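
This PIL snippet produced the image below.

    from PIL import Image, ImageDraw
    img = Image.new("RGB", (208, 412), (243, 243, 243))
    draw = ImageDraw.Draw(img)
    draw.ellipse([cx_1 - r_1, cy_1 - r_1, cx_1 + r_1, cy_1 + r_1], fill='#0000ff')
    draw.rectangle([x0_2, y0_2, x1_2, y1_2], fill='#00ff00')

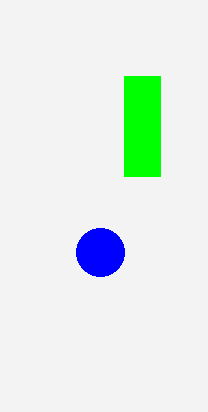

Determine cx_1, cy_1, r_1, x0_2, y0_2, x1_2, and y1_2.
cx_1 = 100, cy_1 = 252, r_1 = 24, x0_2 = 124, y0_2 = 76, x1_2 = 160, y1_2 = 176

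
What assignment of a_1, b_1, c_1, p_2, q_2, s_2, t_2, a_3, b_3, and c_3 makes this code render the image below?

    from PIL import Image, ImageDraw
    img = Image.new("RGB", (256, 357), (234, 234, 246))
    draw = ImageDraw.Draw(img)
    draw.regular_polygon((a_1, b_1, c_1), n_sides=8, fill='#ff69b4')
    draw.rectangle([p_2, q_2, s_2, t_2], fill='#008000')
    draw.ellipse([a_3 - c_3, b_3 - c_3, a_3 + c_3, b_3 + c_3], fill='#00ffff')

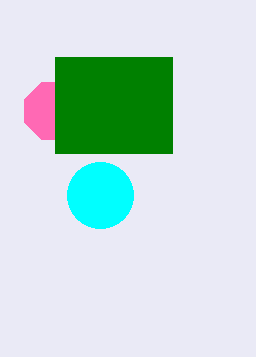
a_1 = 53, b_1 = 111, c_1 = 31, p_2 = 55, q_2 = 57, s_2 = 172, t_2 = 153, a_3 = 100, b_3 = 195, c_3 = 33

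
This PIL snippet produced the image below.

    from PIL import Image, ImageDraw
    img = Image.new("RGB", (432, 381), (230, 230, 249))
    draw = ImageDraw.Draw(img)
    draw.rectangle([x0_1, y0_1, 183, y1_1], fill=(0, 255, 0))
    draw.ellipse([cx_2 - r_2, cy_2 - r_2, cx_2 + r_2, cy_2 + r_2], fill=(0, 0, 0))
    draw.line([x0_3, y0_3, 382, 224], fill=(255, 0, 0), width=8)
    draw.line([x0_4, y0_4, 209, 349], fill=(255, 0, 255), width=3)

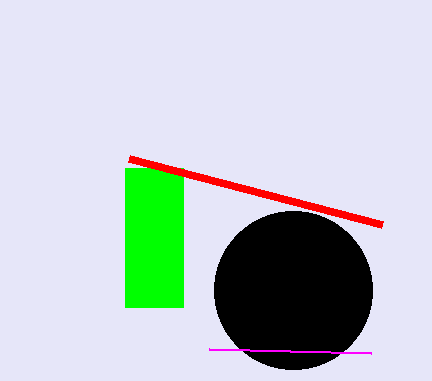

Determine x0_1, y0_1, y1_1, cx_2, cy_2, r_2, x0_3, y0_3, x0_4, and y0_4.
x0_1 = 125; y0_1 = 168; y1_1 = 307; cx_2 = 293; cy_2 = 290; r_2 = 79; x0_3 = 129; y0_3 = 158; x0_4 = 371; y0_4 = 353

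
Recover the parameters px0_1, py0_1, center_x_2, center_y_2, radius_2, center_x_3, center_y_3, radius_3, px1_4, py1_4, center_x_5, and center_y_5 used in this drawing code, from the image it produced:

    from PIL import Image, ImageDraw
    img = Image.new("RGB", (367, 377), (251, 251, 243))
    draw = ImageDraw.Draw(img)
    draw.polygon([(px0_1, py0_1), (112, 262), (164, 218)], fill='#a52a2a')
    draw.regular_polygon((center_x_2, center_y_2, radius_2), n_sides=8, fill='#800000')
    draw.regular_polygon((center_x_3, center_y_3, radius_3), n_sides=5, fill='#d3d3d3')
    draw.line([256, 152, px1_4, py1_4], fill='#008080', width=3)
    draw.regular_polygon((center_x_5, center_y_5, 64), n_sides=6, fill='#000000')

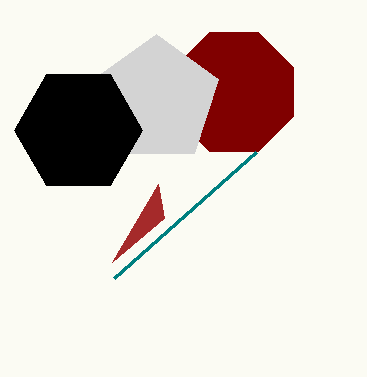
px0_1 = 158; py0_1 = 184; center_x_2 = 234; center_y_2 = 92; radius_2 = 64; center_x_3 = 156; center_y_3 = 100; radius_3 = 66; px1_4 = 114; py1_4 = 278; center_x_5 = 78; center_y_5 = 130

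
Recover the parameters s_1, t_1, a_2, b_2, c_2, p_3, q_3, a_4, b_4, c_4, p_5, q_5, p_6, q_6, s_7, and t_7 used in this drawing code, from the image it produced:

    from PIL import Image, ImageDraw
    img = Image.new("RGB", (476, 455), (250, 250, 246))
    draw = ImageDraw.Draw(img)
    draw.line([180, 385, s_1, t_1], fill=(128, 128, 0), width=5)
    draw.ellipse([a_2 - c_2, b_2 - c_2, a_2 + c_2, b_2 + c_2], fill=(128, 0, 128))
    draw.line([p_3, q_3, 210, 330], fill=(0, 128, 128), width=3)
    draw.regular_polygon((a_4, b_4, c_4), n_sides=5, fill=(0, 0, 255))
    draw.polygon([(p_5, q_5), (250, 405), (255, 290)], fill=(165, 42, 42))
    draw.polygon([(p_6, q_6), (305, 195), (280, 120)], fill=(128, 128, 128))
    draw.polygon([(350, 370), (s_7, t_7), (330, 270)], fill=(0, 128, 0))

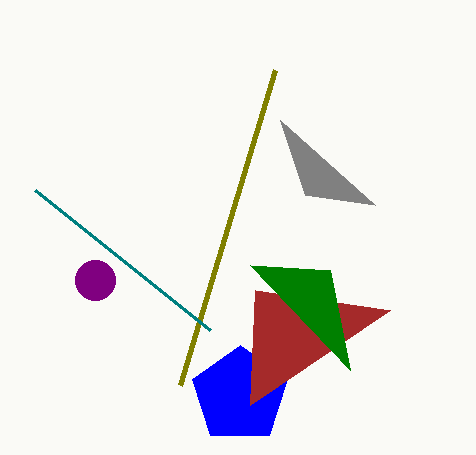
s_1 = 275, t_1 = 70, a_2 = 95, b_2 = 280, c_2 = 20, p_3 = 35, q_3 = 190, a_4 = 240, b_4 = 395, c_4 = 50, p_5 = 390, q_5 = 310, p_6 = 375, q_6 = 205, s_7 = 250, t_7 = 265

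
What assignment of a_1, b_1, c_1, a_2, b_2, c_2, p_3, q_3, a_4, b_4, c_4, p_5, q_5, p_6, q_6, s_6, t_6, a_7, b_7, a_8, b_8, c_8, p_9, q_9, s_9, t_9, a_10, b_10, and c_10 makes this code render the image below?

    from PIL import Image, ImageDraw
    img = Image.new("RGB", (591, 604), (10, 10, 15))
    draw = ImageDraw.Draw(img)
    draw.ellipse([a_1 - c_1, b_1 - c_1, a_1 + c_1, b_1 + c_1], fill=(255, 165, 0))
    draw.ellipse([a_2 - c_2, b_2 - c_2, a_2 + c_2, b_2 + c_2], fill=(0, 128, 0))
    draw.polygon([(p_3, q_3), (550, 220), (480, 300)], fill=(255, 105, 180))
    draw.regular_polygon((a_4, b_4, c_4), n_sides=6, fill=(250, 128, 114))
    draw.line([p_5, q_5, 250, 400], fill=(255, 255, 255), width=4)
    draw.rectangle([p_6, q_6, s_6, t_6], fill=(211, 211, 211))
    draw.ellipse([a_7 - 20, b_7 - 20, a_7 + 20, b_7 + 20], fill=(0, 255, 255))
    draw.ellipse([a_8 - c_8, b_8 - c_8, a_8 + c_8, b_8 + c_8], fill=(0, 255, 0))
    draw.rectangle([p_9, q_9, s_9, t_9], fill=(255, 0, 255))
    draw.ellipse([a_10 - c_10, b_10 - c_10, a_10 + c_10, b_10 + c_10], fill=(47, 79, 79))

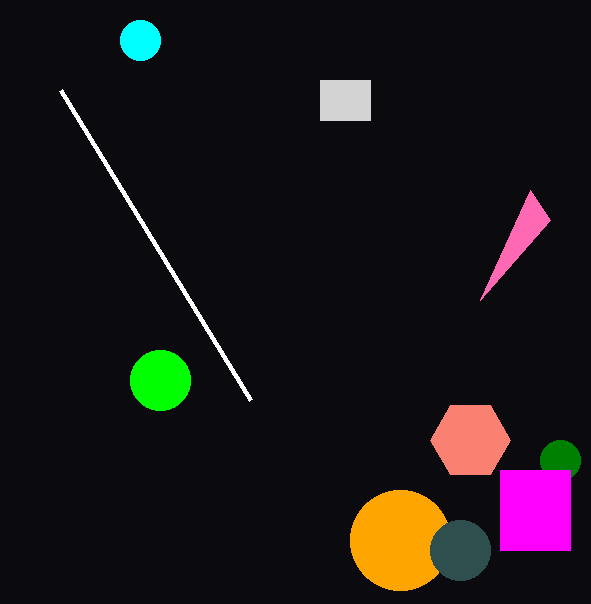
a_1 = 400
b_1 = 540
c_1 = 50
a_2 = 560
b_2 = 460
c_2 = 20
p_3 = 530
q_3 = 190
a_4 = 470
b_4 = 440
c_4 = 40
p_5 = 60
q_5 = 90
p_6 = 320
q_6 = 80
s_6 = 370
t_6 = 120
a_7 = 140
b_7 = 40
a_8 = 160
b_8 = 380
c_8 = 30
p_9 = 500
q_9 = 470
s_9 = 570
t_9 = 550
a_10 = 460
b_10 = 550
c_10 = 30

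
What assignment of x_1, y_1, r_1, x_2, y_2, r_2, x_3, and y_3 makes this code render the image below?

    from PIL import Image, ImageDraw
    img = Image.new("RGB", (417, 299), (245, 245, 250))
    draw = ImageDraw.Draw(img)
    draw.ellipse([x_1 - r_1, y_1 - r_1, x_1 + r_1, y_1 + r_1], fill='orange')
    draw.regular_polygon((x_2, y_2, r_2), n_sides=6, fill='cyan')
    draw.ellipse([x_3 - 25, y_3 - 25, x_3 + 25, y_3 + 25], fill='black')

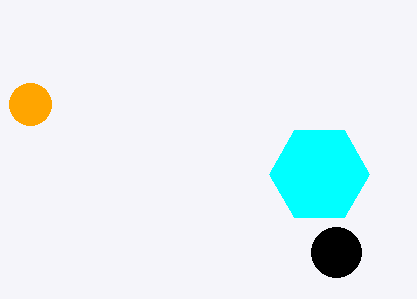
x_1 = 30
y_1 = 104
r_1 = 21
x_2 = 319
y_2 = 174
r_2 = 50
x_3 = 336
y_3 = 252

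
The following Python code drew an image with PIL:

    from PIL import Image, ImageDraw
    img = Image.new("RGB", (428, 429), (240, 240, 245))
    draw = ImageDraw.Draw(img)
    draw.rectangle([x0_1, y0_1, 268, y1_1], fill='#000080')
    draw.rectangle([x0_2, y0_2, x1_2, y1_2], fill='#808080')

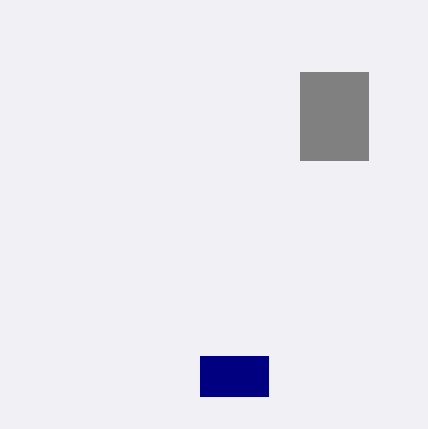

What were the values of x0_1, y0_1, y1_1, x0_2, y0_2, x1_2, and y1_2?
x0_1 = 200
y0_1 = 356
y1_1 = 396
x0_2 = 300
y0_2 = 72
x1_2 = 368
y1_2 = 160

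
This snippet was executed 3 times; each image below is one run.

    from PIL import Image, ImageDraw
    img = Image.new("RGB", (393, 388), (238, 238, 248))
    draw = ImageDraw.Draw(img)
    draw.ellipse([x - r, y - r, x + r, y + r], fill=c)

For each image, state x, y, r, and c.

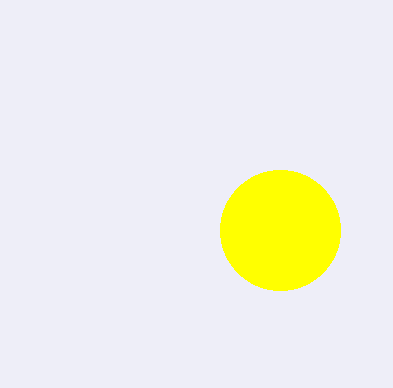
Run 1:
x = 280; y = 230; r = 60; c = 'yellow'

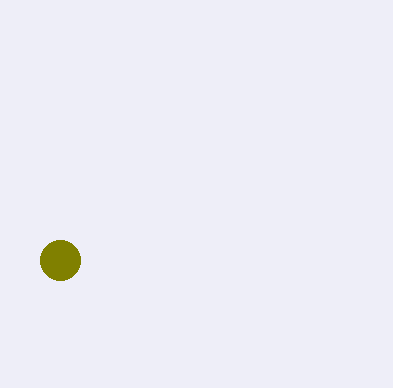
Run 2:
x = 60; y = 260; r = 20; c = 'olive'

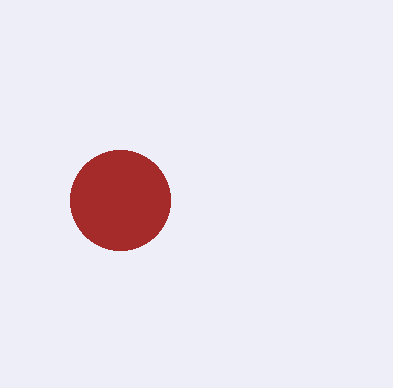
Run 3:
x = 120; y = 200; r = 50; c = 'brown'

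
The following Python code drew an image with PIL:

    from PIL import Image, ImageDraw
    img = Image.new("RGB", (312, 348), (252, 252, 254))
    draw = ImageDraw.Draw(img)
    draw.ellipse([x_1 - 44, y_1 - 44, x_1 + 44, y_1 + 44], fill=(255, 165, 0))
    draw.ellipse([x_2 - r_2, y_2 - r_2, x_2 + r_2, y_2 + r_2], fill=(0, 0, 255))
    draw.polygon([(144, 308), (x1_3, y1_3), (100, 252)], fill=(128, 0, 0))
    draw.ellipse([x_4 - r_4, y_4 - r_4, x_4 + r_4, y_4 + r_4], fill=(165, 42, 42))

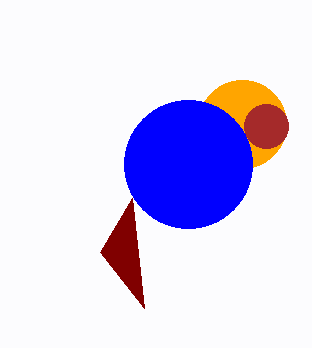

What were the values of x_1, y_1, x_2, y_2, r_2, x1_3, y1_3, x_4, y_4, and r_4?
x_1 = 242; y_1 = 124; x_2 = 188; y_2 = 164; r_2 = 64; x1_3 = 132; y1_3 = 198; x_4 = 266; y_4 = 126; r_4 = 22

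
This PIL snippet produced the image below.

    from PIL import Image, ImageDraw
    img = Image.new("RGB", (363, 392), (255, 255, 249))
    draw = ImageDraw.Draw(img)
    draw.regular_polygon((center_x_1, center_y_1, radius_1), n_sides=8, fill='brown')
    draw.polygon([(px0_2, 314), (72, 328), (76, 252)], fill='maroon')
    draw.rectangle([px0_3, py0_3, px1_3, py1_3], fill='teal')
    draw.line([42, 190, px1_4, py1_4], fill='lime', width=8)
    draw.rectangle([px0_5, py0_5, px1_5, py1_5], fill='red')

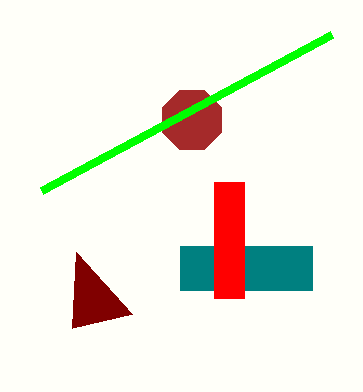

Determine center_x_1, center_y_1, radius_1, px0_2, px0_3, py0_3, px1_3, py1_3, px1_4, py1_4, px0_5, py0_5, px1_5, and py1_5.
center_x_1 = 192
center_y_1 = 120
radius_1 = 32
px0_2 = 132
px0_3 = 180
py0_3 = 246
px1_3 = 312
py1_3 = 290
px1_4 = 332
py1_4 = 34
px0_5 = 214
py0_5 = 182
px1_5 = 244
py1_5 = 298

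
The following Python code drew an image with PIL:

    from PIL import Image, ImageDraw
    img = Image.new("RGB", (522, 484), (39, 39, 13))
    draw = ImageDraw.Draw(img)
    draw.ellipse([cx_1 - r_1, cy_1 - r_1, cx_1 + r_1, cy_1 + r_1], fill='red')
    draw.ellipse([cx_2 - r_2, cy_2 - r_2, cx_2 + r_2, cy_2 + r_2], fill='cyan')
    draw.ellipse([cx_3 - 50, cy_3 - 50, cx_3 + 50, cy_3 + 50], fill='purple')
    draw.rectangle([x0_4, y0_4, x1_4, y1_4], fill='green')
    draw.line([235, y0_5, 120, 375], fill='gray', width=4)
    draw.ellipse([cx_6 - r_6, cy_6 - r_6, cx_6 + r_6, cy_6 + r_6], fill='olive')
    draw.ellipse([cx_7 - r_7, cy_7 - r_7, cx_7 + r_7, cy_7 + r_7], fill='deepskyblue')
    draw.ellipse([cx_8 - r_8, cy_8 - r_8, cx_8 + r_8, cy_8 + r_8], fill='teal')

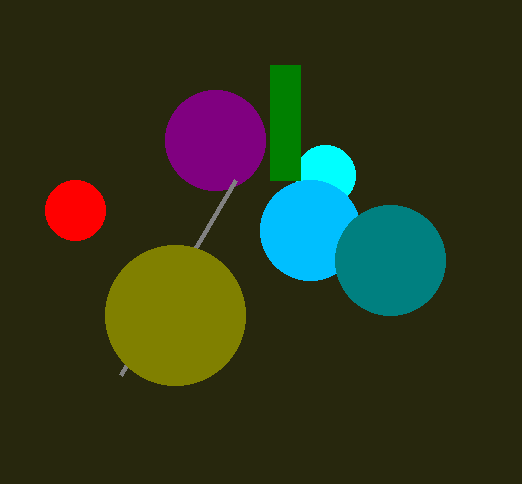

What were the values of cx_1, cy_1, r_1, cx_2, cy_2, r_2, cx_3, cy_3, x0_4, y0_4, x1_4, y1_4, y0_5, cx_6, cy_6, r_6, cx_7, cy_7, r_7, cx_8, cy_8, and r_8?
cx_1 = 75; cy_1 = 210; r_1 = 30; cx_2 = 325; cy_2 = 175; r_2 = 30; cx_3 = 215; cy_3 = 140; x0_4 = 270; y0_4 = 65; x1_4 = 300; y1_4 = 180; y0_5 = 180; cx_6 = 175; cy_6 = 315; r_6 = 70; cx_7 = 310; cy_7 = 230; r_7 = 50; cx_8 = 390; cy_8 = 260; r_8 = 55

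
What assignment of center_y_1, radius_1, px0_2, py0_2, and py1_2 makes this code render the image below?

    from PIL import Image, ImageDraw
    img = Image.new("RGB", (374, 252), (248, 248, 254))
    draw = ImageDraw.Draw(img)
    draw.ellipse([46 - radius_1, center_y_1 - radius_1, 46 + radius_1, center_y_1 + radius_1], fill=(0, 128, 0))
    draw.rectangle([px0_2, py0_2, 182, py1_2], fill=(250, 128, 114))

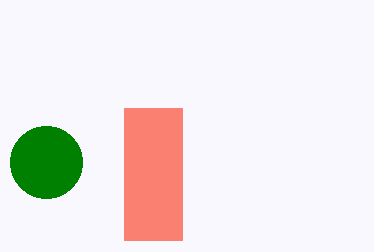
center_y_1 = 162
radius_1 = 36
px0_2 = 124
py0_2 = 108
py1_2 = 240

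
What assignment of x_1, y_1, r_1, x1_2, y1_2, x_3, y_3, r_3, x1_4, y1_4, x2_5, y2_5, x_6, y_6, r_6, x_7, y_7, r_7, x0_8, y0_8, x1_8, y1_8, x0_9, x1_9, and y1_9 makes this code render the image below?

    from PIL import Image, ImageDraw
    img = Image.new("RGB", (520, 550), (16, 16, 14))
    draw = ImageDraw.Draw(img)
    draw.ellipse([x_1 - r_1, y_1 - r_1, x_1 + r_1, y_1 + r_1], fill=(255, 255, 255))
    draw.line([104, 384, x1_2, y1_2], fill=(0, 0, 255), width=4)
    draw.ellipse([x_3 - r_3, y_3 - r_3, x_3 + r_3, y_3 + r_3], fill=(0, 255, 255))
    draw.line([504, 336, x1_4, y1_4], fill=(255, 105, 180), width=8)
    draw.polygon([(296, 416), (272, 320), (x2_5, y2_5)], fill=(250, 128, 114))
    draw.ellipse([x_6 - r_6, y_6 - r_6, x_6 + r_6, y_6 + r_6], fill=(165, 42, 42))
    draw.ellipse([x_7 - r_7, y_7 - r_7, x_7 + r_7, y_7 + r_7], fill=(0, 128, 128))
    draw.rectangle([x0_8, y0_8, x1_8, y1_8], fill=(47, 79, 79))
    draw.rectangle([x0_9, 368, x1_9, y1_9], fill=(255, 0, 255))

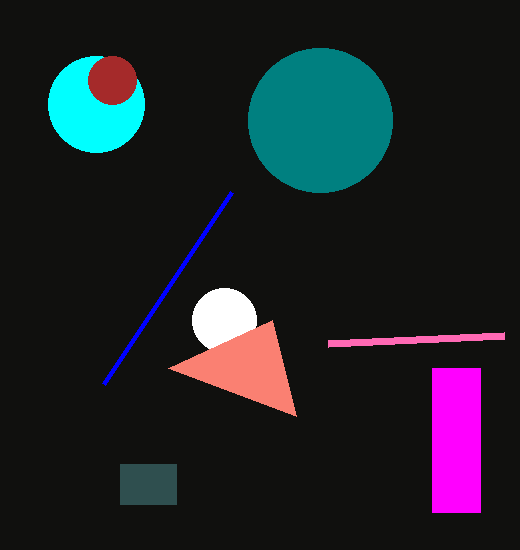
x_1 = 224, y_1 = 320, r_1 = 32, x1_2 = 232, y1_2 = 192, x_3 = 96, y_3 = 104, r_3 = 48, x1_4 = 328, y1_4 = 344, x2_5 = 168, y2_5 = 368, x_6 = 112, y_6 = 80, r_6 = 24, x_7 = 320, y_7 = 120, r_7 = 72, x0_8 = 120, y0_8 = 464, x1_8 = 176, y1_8 = 504, x0_9 = 432, x1_9 = 480, y1_9 = 512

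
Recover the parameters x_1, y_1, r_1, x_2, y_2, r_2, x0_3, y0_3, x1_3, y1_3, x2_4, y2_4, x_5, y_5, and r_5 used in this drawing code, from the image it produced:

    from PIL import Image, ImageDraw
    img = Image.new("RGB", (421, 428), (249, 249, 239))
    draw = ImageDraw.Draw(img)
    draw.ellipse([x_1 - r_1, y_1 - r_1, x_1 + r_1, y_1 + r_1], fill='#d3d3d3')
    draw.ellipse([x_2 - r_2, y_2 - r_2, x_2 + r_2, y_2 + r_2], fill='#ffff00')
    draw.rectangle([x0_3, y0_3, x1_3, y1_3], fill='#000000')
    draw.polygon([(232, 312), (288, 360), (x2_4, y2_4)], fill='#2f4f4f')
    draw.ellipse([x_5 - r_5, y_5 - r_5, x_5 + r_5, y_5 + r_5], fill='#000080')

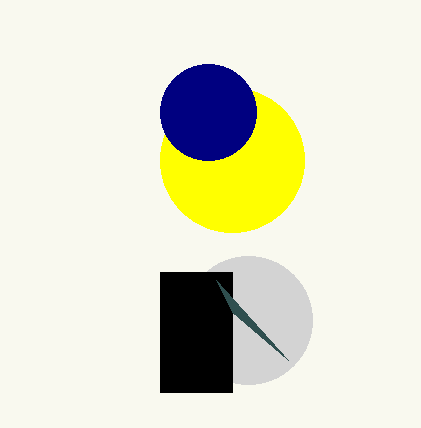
x_1 = 248, y_1 = 320, r_1 = 64, x_2 = 232, y_2 = 160, r_2 = 72, x0_3 = 160, y0_3 = 272, x1_3 = 232, y1_3 = 392, x2_4 = 216, y2_4 = 280, x_5 = 208, y_5 = 112, r_5 = 48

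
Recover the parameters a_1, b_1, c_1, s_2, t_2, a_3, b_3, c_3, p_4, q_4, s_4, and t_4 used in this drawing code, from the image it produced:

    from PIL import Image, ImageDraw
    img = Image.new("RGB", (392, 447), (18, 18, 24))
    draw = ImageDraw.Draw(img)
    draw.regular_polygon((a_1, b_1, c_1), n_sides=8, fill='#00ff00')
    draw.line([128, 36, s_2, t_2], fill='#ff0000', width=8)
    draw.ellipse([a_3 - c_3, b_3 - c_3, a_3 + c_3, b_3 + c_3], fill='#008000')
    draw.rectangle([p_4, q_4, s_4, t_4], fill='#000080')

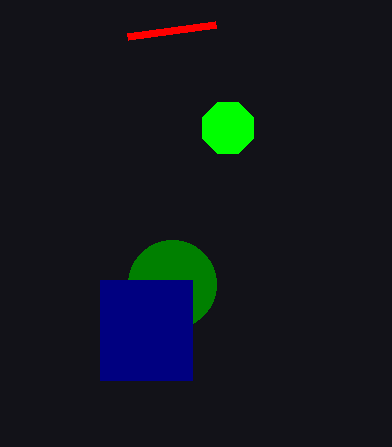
a_1 = 228
b_1 = 128
c_1 = 28
s_2 = 216
t_2 = 24
a_3 = 172
b_3 = 284
c_3 = 44
p_4 = 100
q_4 = 280
s_4 = 192
t_4 = 380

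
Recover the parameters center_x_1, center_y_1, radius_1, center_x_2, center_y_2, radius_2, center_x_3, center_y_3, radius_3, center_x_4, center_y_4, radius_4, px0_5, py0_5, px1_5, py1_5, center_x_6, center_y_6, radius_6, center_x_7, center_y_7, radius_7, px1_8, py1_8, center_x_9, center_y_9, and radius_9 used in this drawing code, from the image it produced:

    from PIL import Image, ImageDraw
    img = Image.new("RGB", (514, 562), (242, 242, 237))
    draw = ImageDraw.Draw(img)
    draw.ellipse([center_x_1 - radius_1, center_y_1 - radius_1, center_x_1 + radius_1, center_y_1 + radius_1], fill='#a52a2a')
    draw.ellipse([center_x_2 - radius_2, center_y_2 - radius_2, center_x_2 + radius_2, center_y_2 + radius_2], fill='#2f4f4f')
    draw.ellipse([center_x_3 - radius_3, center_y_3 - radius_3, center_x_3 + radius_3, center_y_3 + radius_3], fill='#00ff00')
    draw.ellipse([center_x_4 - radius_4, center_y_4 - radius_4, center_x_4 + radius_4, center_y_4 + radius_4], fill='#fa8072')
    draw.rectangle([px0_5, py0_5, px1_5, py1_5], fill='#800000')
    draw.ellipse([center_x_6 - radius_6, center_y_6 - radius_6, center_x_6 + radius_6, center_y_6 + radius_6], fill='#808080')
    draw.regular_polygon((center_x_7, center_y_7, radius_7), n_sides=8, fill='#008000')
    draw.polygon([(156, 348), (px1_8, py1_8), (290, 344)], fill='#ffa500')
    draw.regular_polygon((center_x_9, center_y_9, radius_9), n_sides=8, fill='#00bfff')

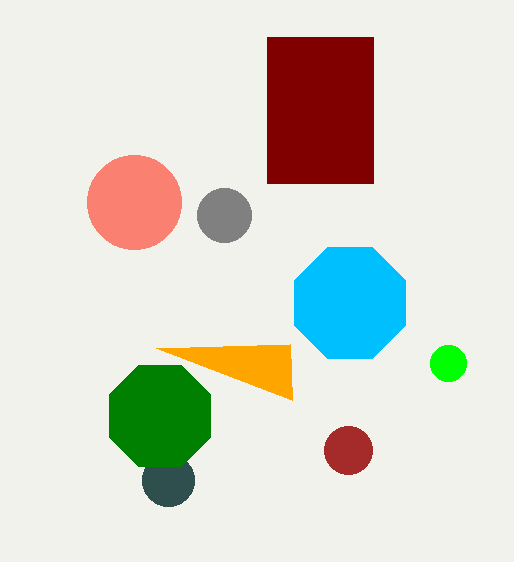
center_x_1 = 348, center_y_1 = 450, radius_1 = 24, center_x_2 = 168, center_y_2 = 480, radius_2 = 26, center_x_3 = 448, center_y_3 = 363, radius_3 = 18, center_x_4 = 134, center_y_4 = 202, radius_4 = 47, px0_5 = 267, py0_5 = 37, px1_5 = 373, py1_5 = 183, center_x_6 = 224, center_y_6 = 215, radius_6 = 27, center_x_7 = 160, center_y_7 = 416, radius_7 = 55, px1_8 = 292, py1_8 = 400, center_x_9 = 350, center_y_9 = 303, radius_9 = 60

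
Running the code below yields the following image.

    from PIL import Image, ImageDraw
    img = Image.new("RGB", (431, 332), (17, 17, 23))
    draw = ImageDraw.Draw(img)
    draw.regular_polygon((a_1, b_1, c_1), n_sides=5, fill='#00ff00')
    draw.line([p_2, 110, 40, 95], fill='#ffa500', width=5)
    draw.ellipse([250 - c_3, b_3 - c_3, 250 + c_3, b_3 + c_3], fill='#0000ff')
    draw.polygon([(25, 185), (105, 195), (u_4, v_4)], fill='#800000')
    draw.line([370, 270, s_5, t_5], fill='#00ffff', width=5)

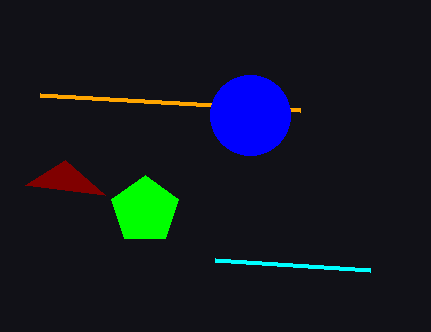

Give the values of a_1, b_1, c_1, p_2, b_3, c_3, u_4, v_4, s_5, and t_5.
a_1 = 145, b_1 = 210, c_1 = 35, p_2 = 300, b_3 = 115, c_3 = 40, u_4 = 65, v_4 = 160, s_5 = 215, t_5 = 260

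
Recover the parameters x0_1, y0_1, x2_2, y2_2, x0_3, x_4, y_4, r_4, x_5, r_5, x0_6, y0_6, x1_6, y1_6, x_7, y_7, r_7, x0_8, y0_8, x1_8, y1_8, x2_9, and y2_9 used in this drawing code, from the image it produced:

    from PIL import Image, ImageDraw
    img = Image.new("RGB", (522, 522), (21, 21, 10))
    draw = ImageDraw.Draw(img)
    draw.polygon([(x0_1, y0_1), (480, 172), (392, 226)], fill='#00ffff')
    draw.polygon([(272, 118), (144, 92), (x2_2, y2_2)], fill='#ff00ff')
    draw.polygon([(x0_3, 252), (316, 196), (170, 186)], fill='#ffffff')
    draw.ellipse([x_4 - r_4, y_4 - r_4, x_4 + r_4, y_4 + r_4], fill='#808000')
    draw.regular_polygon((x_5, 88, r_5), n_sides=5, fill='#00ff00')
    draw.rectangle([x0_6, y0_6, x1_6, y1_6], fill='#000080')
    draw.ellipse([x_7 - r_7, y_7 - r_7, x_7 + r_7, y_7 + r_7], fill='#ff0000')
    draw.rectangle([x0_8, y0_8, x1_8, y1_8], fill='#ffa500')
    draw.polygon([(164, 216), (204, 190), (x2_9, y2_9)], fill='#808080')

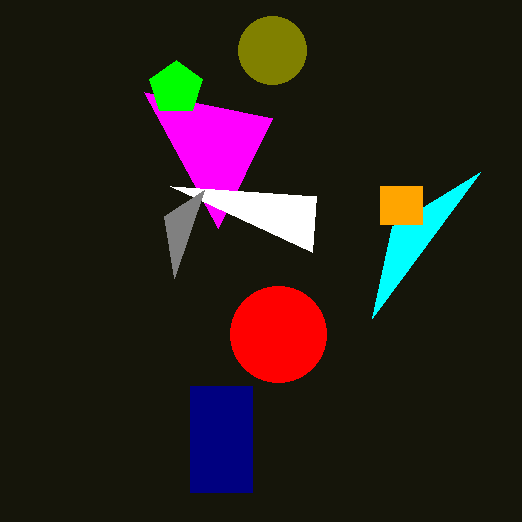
x0_1 = 372
y0_1 = 318
x2_2 = 218
y2_2 = 228
x0_3 = 312
x_4 = 272
y_4 = 50
r_4 = 34
x_5 = 176
r_5 = 28
x0_6 = 190
y0_6 = 386
x1_6 = 252
y1_6 = 492
x_7 = 278
y_7 = 334
r_7 = 48
x0_8 = 380
y0_8 = 186
x1_8 = 422
y1_8 = 224
x2_9 = 174
y2_9 = 278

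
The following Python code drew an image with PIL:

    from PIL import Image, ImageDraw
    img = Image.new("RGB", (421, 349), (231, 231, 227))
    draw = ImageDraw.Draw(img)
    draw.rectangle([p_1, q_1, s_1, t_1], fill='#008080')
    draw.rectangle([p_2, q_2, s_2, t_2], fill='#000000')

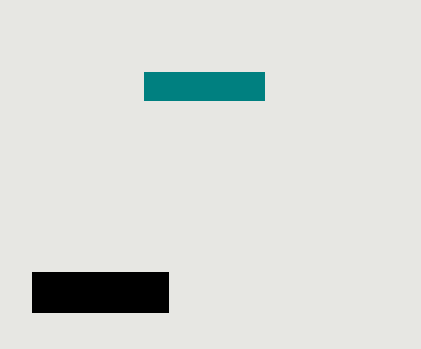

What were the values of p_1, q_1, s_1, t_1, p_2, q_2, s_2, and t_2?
p_1 = 144
q_1 = 72
s_1 = 264
t_1 = 100
p_2 = 32
q_2 = 272
s_2 = 168
t_2 = 312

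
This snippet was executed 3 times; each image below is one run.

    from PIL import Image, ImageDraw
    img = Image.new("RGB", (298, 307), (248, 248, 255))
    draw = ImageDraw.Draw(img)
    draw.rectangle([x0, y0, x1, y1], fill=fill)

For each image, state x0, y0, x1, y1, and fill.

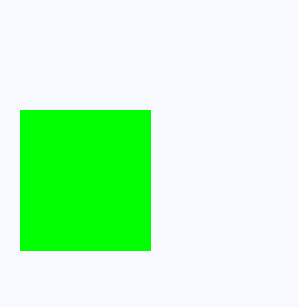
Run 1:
x0 = 20; y0 = 110; x1 = 150; y1 = 250; fill = 'lime'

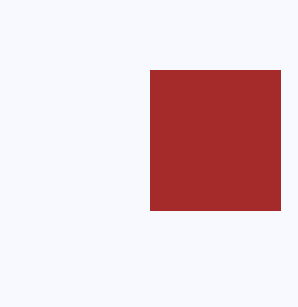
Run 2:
x0 = 150; y0 = 70; x1 = 280; y1 = 210; fill = 'brown'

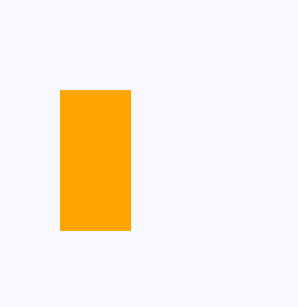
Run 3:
x0 = 60, y0 = 90, x1 = 130, y1 = 230, fill = 'orange'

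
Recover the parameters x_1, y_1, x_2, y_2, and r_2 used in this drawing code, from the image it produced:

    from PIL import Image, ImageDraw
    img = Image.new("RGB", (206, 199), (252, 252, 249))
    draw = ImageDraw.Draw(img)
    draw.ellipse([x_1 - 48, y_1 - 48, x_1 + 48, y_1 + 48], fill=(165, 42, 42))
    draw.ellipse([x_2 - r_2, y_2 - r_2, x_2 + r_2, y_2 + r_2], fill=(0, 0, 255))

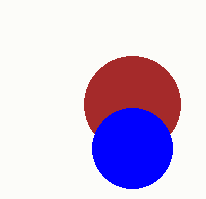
x_1 = 132
y_1 = 104
x_2 = 132
y_2 = 148
r_2 = 40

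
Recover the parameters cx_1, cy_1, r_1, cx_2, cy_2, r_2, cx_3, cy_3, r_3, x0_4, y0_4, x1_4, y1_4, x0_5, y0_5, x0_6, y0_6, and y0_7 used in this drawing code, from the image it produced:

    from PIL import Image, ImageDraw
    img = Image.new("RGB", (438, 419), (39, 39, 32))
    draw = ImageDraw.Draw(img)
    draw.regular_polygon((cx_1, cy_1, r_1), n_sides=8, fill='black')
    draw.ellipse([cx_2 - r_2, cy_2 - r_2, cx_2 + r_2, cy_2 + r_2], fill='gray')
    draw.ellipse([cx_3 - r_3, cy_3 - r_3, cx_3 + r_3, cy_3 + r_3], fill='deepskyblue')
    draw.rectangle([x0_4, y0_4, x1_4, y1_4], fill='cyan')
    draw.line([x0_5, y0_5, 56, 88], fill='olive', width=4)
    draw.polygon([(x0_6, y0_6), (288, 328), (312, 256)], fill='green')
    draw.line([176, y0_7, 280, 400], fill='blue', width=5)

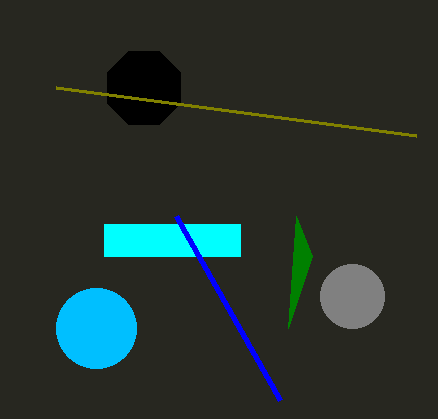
cx_1 = 144, cy_1 = 88, r_1 = 40, cx_2 = 352, cy_2 = 296, r_2 = 32, cx_3 = 96, cy_3 = 328, r_3 = 40, x0_4 = 104, y0_4 = 224, x1_4 = 240, y1_4 = 256, x0_5 = 416, y0_5 = 136, x0_6 = 296, y0_6 = 216, y0_7 = 216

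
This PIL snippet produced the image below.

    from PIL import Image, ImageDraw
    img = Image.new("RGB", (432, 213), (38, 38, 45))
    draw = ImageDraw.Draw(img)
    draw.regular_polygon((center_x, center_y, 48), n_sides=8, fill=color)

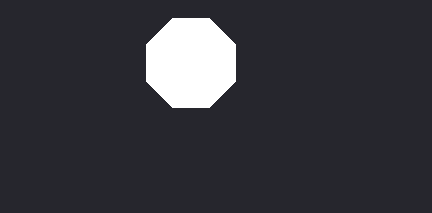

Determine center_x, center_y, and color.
center_x = 191; center_y = 63; color = 'white'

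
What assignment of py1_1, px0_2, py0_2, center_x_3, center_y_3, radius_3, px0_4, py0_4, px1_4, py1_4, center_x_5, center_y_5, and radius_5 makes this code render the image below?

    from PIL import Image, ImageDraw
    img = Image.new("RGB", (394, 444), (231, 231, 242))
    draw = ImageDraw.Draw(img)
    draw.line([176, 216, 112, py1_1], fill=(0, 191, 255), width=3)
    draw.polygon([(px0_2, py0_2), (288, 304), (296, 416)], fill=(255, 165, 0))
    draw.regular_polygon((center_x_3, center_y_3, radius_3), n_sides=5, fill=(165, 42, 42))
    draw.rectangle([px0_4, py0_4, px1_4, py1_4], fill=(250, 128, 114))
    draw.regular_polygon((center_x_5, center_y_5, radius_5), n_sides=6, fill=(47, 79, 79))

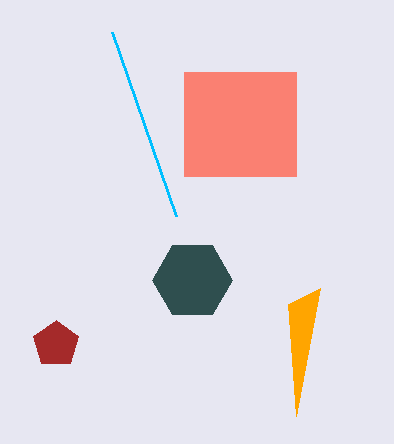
py1_1 = 32; px0_2 = 320; py0_2 = 288; center_x_3 = 56; center_y_3 = 344; radius_3 = 24; px0_4 = 184; py0_4 = 72; px1_4 = 296; py1_4 = 176; center_x_5 = 192; center_y_5 = 280; radius_5 = 40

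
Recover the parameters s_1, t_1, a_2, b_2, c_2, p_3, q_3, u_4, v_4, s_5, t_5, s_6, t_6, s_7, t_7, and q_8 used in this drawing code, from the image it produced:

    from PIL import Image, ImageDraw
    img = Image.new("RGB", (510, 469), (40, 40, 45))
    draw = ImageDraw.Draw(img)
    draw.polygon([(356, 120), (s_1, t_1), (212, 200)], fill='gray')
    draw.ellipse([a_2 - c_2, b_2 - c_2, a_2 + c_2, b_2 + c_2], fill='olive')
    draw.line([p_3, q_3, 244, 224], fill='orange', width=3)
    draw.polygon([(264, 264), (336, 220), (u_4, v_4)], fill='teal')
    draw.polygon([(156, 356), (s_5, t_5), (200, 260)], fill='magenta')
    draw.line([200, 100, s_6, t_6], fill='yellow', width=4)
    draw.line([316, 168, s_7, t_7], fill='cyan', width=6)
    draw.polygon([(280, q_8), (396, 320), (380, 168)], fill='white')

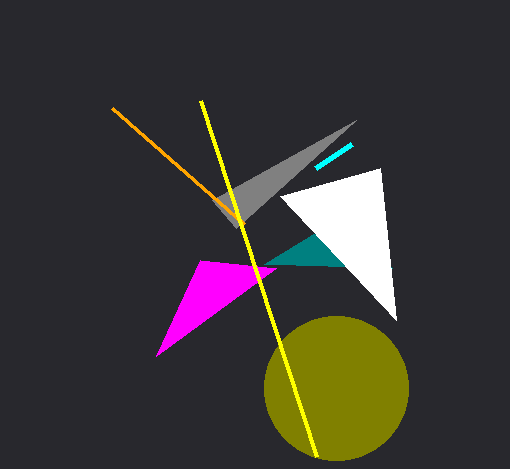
s_1 = 236
t_1 = 228
a_2 = 336
b_2 = 388
c_2 = 72
p_3 = 112
q_3 = 108
u_4 = 392
v_4 = 268
s_5 = 276
t_5 = 268
s_6 = 316
t_6 = 456
s_7 = 352
t_7 = 144
q_8 = 196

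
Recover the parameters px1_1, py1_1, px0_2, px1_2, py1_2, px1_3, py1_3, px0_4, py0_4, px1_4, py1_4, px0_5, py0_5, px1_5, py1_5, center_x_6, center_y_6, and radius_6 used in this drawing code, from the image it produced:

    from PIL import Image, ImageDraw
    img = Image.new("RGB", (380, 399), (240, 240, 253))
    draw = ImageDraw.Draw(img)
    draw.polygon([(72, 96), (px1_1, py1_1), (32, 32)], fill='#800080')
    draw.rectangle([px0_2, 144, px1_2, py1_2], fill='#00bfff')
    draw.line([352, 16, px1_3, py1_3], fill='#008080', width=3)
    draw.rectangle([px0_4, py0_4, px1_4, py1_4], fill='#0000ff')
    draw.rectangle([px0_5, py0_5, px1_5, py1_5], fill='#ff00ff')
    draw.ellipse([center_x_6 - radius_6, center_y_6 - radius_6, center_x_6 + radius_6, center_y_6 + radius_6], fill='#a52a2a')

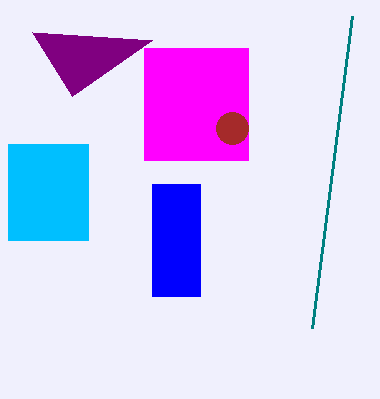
px1_1 = 152
py1_1 = 40
px0_2 = 8
px1_2 = 88
py1_2 = 240
px1_3 = 312
py1_3 = 328
px0_4 = 152
py0_4 = 184
px1_4 = 200
py1_4 = 296
px0_5 = 144
py0_5 = 48
px1_5 = 248
py1_5 = 160
center_x_6 = 232
center_y_6 = 128
radius_6 = 16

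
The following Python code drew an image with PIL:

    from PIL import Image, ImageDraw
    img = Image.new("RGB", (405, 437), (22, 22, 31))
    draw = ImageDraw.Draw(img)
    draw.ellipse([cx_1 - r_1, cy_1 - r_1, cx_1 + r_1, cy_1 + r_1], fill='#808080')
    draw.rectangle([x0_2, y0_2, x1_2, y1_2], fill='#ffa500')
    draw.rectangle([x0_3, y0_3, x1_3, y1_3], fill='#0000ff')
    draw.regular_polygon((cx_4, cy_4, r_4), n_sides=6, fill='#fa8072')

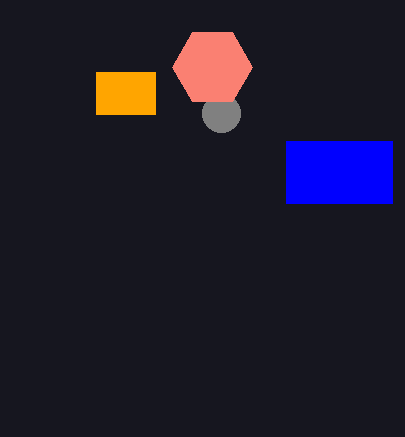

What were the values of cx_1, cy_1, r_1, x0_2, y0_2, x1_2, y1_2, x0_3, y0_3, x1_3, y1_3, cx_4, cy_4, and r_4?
cx_1 = 221
cy_1 = 113
r_1 = 19
x0_2 = 96
y0_2 = 72
x1_2 = 155
y1_2 = 114
x0_3 = 286
y0_3 = 141
x1_3 = 392
y1_3 = 203
cx_4 = 212
cy_4 = 67
r_4 = 40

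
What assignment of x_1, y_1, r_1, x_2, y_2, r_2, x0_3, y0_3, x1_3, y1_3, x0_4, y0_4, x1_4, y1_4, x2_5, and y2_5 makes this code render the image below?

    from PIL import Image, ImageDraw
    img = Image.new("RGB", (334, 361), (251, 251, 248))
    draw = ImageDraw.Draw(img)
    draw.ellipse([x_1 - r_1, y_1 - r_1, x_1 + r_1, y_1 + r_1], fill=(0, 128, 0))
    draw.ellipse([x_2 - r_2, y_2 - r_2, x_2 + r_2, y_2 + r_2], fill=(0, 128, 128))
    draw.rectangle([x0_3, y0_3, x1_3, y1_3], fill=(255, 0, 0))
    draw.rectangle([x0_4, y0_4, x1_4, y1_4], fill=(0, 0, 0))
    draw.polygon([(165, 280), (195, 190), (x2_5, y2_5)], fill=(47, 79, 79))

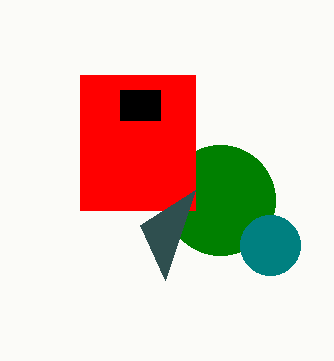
x_1 = 220; y_1 = 200; r_1 = 55; x_2 = 270; y_2 = 245; r_2 = 30; x0_3 = 80; y0_3 = 75; x1_3 = 195; y1_3 = 210; x0_4 = 120; y0_4 = 90; x1_4 = 160; y1_4 = 120; x2_5 = 140; y2_5 = 225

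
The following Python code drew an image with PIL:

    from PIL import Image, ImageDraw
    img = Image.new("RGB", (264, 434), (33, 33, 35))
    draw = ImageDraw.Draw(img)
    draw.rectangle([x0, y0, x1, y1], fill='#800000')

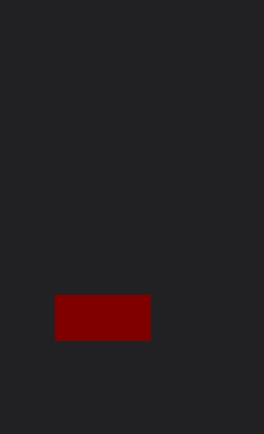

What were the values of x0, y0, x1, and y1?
x0 = 55
y0 = 295
x1 = 150
y1 = 340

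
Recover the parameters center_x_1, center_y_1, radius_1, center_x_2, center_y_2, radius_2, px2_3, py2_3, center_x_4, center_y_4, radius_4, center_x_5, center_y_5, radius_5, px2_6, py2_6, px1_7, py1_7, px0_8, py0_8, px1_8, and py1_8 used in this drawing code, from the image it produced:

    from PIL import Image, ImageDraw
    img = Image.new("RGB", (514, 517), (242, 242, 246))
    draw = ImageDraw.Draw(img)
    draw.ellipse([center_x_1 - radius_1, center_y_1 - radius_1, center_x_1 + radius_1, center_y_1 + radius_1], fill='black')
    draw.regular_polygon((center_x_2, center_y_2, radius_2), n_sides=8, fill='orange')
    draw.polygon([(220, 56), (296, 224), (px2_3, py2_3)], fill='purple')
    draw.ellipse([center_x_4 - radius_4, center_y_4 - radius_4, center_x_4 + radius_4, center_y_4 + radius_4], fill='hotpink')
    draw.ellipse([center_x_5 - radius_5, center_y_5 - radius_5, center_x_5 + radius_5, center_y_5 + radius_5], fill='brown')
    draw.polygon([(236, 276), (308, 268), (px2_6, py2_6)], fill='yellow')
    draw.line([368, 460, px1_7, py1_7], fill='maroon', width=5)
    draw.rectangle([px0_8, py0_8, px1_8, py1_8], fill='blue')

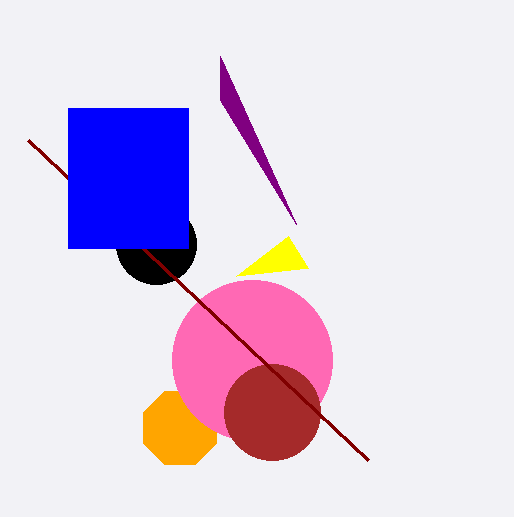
center_x_1 = 156
center_y_1 = 244
radius_1 = 40
center_x_2 = 180
center_y_2 = 428
radius_2 = 40
px2_3 = 220
py2_3 = 100
center_x_4 = 252
center_y_4 = 360
radius_4 = 80
center_x_5 = 272
center_y_5 = 412
radius_5 = 48
px2_6 = 288
py2_6 = 236
px1_7 = 28
py1_7 = 140
px0_8 = 68
py0_8 = 108
px1_8 = 188
py1_8 = 248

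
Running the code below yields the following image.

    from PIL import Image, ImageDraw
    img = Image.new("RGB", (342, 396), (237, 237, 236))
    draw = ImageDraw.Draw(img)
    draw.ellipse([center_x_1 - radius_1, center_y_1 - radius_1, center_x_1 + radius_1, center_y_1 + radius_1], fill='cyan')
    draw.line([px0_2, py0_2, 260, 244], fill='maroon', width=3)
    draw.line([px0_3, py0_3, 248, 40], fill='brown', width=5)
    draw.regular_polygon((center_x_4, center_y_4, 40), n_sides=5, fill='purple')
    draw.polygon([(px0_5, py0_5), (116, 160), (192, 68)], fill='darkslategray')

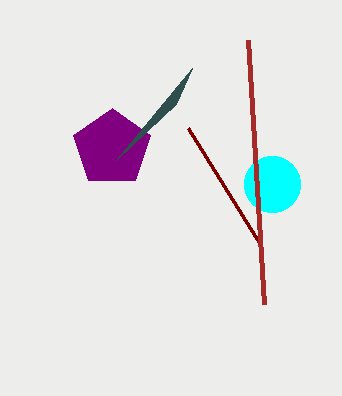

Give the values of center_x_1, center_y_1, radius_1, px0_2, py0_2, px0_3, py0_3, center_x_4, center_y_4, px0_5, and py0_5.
center_x_1 = 272; center_y_1 = 184; radius_1 = 28; px0_2 = 188; py0_2 = 128; px0_3 = 264; py0_3 = 304; center_x_4 = 112; center_y_4 = 148; px0_5 = 176; py0_5 = 104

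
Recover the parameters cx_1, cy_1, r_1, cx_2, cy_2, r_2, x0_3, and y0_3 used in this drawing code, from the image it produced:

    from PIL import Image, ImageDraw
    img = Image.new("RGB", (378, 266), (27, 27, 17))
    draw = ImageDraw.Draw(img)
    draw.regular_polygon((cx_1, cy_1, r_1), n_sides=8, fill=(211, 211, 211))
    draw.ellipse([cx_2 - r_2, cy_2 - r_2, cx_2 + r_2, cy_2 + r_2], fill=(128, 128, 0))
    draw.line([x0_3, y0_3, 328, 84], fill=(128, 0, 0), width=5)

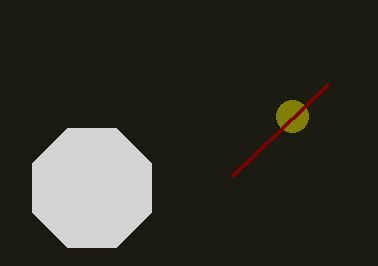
cx_1 = 92, cy_1 = 188, r_1 = 64, cx_2 = 292, cy_2 = 116, r_2 = 16, x0_3 = 232, y0_3 = 176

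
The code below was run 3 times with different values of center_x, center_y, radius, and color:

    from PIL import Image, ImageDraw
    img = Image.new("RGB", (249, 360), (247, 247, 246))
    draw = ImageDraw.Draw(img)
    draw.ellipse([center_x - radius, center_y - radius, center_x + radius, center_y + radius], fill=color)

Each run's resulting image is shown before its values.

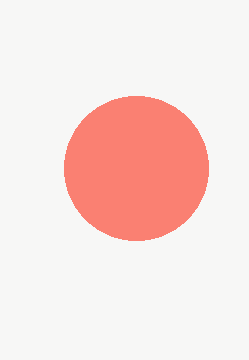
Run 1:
center_x = 136; center_y = 168; radius = 72; color = 'salmon'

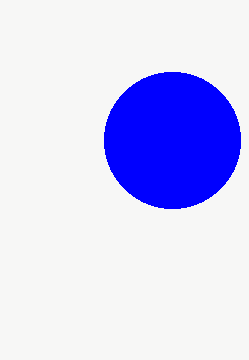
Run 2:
center_x = 172, center_y = 140, radius = 68, color = 'blue'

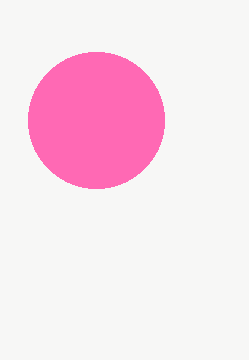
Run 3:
center_x = 96; center_y = 120; radius = 68; color = 'hotpink'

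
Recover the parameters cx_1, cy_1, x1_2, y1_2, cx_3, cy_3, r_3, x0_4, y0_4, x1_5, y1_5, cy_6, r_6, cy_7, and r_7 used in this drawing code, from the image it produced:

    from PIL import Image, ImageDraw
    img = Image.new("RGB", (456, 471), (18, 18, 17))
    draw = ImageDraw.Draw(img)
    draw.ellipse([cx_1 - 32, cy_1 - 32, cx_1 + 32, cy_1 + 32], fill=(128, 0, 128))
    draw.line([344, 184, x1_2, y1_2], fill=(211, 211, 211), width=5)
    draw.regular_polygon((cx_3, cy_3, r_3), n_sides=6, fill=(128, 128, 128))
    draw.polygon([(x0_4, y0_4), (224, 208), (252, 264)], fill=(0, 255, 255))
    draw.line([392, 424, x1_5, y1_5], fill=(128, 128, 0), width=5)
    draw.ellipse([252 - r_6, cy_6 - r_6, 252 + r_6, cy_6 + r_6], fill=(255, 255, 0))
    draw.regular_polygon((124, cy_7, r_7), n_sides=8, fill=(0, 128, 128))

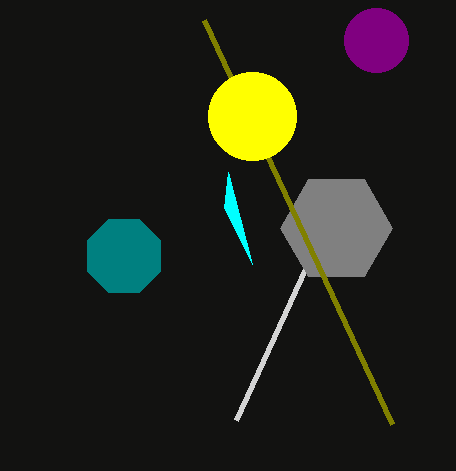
cx_1 = 376
cy_1 = 40
x1_2 = 236
y1_2 = 420
cx_3 = 336
cy_3 = 228
r_3 = 56
x0_4 = 228
y0_4 = 172
x1_5 = 204
y1_5 = 20
cy_6 = 116
r_6 = 44
cy_7 = 256
r_7 = 40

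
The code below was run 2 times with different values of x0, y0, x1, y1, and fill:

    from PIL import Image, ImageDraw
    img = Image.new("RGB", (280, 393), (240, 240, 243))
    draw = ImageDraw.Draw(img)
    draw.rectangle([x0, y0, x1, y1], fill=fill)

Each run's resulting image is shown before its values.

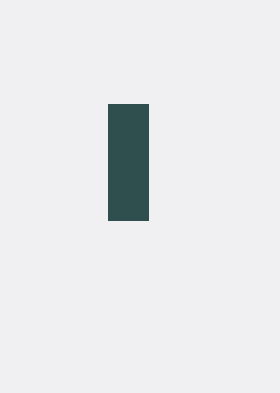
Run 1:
x0 = 108, y0 = 104, x1 = 148, y1 = 220, fill = 'darkslategray'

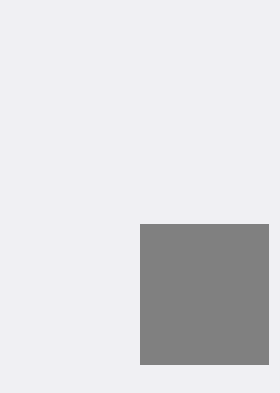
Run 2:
x0 = 140, y0 = 224, x1 = 268, y1 = 364, fill = 'gray'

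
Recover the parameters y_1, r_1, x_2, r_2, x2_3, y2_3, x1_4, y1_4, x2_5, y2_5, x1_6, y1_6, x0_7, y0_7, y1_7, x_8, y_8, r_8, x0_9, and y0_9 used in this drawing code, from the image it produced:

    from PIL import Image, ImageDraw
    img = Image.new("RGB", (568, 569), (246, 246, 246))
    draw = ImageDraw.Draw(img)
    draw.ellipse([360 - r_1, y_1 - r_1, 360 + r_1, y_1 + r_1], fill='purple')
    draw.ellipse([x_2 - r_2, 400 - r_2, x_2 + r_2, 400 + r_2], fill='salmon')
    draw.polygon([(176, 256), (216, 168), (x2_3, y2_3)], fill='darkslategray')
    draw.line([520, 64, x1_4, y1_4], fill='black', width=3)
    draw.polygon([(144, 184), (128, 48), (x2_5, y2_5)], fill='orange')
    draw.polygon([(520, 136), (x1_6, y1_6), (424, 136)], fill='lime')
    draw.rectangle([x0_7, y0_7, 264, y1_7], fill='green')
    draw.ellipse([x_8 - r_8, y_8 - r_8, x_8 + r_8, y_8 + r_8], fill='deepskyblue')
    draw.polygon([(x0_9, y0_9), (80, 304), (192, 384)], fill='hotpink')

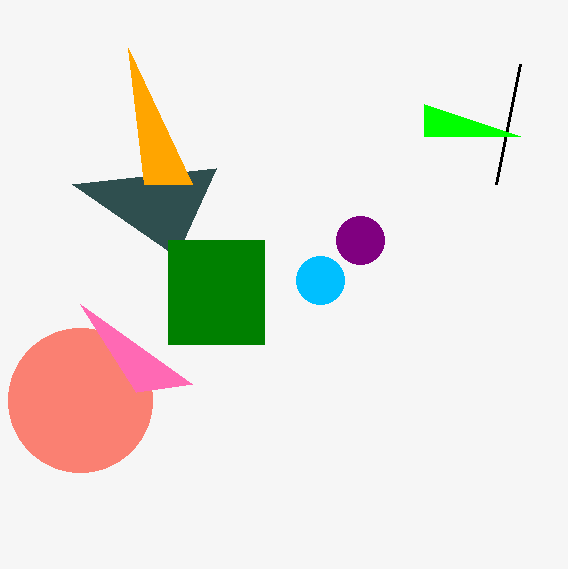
y_1 = 240
r_1 = 24
x_2 = 80
r_2 = 72
x2_3 = 72
y2_3 = 184
x1_4 = 496
y1_4 = 184
x2_5 = 192
y2_5 = 184
x1_6 = 424
y1_6 = 104
x0_7 = 168
y0_7 = 240
y1_7 = 344
x_8 = 320
y_8 = 280
r_8 = 24
x0_9 = 136
y0_9 = 392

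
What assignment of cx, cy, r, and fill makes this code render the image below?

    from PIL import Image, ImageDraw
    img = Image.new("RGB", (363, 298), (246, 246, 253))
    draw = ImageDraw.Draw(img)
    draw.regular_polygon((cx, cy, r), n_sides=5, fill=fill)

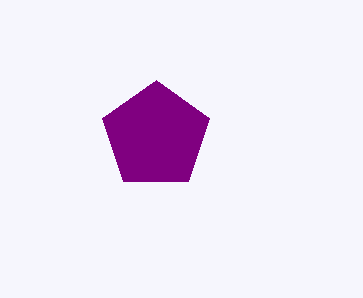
cx = 156
cy = 136
r = 56
fill = 'purple'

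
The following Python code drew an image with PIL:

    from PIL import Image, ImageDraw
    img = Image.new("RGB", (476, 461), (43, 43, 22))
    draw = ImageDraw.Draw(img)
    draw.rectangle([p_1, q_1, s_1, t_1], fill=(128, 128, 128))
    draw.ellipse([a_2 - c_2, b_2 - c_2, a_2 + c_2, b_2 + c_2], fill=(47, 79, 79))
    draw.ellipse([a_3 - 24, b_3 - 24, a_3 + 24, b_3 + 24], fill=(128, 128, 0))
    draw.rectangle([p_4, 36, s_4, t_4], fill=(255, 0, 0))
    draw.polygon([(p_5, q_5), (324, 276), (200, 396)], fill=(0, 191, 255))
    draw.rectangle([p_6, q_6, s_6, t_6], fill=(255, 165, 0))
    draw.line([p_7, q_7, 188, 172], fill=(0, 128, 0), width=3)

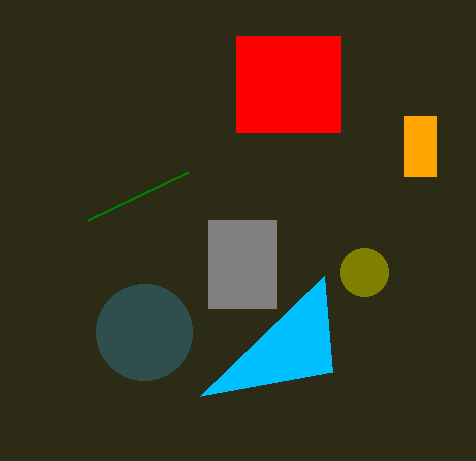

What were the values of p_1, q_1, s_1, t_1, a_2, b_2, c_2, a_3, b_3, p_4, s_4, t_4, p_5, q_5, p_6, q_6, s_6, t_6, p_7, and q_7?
p_1 = 208; q_1 = 220; s_1 = 276; t_1 = 308; a_2 = 144; b_2 = 332; c_2 = 48; a_3 = 364; b_3 = 272; p_4 = 236; s_4 = 340; t_4 = 132; p_5 = 332; q_5 = 372; p_6 = 404; q_6 = 116; s_6 = 436; t_6 = 176; p_7 = 88; q_7 = 220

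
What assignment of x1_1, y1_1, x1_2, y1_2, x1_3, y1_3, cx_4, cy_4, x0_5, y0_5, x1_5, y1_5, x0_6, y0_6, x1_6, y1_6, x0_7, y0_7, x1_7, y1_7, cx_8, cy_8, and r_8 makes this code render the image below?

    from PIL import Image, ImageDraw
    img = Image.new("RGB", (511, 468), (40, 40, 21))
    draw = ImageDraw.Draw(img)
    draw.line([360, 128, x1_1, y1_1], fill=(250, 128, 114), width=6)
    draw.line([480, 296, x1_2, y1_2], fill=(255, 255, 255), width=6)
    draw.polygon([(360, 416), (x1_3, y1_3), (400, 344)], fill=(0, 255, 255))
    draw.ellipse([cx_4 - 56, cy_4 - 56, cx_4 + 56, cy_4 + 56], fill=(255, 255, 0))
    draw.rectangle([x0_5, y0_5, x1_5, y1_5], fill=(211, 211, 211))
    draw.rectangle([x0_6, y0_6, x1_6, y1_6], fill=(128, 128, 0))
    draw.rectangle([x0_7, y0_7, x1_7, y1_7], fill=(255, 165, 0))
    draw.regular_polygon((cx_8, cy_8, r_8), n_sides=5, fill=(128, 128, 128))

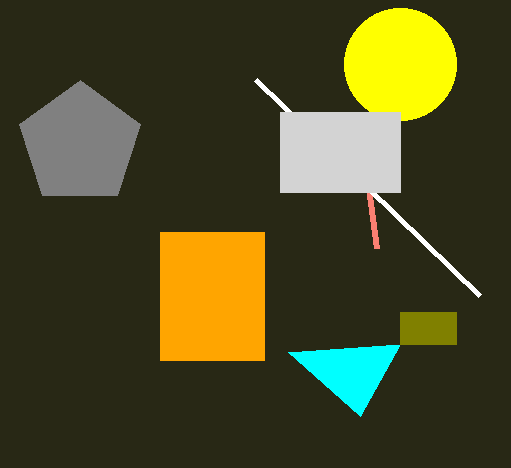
x1_1 = 376, y1_1 = 248, x1_2 = 256, y1_2 = 80, x1_3 = 288, y1_3 = 352, cx_4 = 400, cy_4 = 64, x0_5 = 280, y0_5 = 112, x1_5 = 400, y1_5 = 192, x0_6 = 400, y0_6 = 312, x1_6 = 456, y1_6 = 344, x0_7 = 160, y0_7 = 232, x1_7 = 264, y1_7 = 360, cx_8 = 80, cy_8 = 144, r_8 = 64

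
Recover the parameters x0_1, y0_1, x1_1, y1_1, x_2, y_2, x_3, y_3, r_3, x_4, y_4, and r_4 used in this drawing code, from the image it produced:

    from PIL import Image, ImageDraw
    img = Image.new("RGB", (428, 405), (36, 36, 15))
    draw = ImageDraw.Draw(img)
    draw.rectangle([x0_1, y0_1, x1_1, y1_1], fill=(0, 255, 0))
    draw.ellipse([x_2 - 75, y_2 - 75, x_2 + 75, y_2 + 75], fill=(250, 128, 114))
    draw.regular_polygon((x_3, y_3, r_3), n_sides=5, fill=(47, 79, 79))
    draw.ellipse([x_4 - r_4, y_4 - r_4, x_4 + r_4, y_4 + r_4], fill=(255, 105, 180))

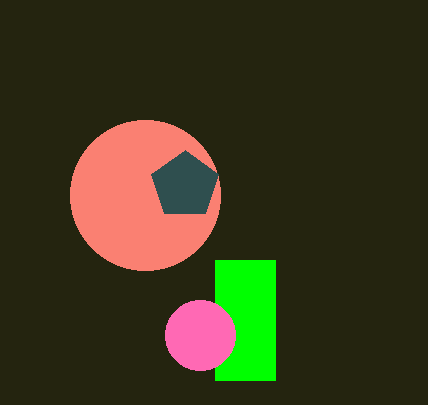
x0_1 = 215
y0_1 = 260
x1_1 = 275
y1_1 = 380
x_2 = 145
y_2 = 195
x_3 = 185
y_3 = 185
r_3 = 35
x_4 = 200
y_4 = 335
r_4 = 35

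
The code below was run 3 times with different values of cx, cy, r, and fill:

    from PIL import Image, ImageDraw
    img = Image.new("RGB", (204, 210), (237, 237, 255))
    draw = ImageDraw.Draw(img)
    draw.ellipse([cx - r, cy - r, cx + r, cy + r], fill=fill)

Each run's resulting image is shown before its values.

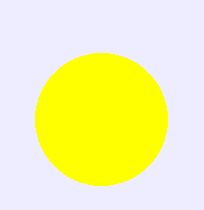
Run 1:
cx = 101, cy = 119, r = 66, fill = 'yellow'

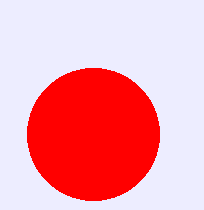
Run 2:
cx = 93
cy = 134
r = 66
fill = 'red'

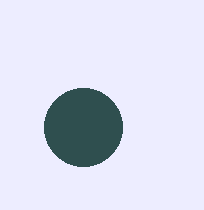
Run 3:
cx = 83
cy = 127
r = 39
fill = 'darkslategray'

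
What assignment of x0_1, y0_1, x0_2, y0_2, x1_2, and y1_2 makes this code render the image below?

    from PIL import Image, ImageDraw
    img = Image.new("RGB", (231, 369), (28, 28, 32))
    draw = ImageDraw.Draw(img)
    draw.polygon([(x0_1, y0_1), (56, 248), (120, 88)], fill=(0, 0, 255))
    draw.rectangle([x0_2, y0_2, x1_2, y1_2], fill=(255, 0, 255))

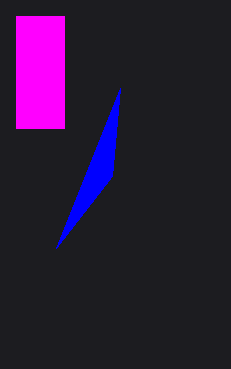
x0_1 = 112
y0_1 = 176
x0_2 = 16
y0_2 = 16
x1_2 = 64
y1_2 = 128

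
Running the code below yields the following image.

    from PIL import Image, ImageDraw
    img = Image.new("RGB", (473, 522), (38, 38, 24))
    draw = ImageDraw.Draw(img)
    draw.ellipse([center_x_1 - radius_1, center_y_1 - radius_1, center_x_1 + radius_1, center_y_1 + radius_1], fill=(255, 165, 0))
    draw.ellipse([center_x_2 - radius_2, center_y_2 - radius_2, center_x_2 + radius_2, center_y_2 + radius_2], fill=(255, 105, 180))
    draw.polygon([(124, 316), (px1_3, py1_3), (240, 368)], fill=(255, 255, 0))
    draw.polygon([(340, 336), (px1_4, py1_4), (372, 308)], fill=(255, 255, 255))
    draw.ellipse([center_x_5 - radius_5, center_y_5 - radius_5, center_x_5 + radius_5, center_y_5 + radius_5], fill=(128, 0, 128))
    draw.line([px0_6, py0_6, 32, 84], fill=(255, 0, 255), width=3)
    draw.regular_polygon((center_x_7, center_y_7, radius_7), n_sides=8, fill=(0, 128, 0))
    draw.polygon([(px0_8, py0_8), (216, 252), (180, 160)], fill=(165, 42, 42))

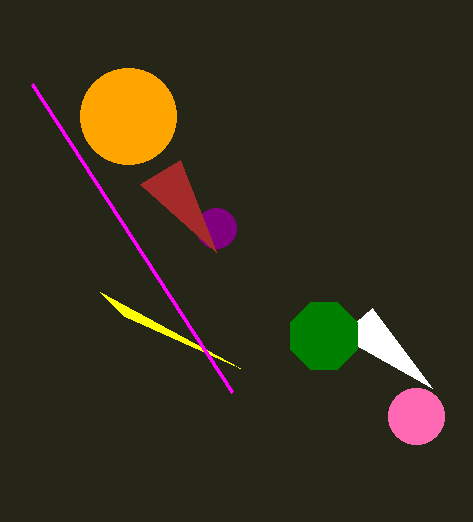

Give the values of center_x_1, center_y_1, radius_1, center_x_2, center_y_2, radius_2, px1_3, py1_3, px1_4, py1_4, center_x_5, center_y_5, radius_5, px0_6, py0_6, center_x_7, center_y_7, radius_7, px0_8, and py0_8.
center_x_1 = 128; center_y_1 = 116; radius_1 = 48; center_x_2 = 416; center_y_2 = 416; radius_2 = 28; px1_3 = 100; py1_3 = 292; px1_4 = 432; py1_4 = 388; center_x_5 = 216; center_y_5 = 228; radius_5 = 20; px0_6 = 232; py0_6 = 392; center_x_7 = 324; center_y_7 = 336; radius_7 = 36; px0_8 = 140; py0_8 = 184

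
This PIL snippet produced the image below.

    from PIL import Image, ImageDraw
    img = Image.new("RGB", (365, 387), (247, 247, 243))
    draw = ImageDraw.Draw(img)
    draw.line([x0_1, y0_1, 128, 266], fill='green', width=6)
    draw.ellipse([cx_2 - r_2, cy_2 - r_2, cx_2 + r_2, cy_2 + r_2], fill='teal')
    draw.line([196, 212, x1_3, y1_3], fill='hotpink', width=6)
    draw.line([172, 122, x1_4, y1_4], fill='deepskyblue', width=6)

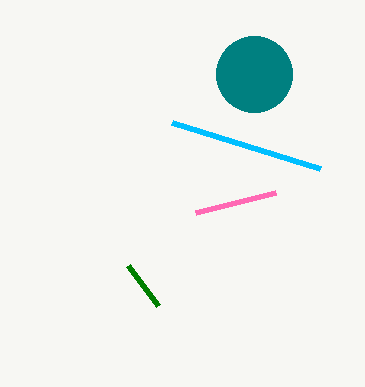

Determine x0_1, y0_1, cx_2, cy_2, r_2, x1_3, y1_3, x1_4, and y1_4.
x0_1 = 158, y0_1 = 306, cx_2 = 254, cy_2 = 74, r_2 = 38, x1_3 = 276, y1_3 = 192, x1_4 = 320, y1_4 = 168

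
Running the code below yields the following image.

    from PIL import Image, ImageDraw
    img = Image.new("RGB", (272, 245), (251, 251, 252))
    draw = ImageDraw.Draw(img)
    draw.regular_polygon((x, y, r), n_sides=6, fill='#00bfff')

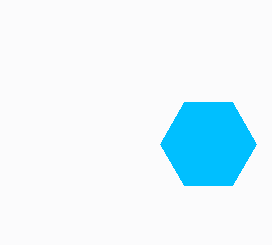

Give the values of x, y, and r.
x = 208, y = 144, r = 48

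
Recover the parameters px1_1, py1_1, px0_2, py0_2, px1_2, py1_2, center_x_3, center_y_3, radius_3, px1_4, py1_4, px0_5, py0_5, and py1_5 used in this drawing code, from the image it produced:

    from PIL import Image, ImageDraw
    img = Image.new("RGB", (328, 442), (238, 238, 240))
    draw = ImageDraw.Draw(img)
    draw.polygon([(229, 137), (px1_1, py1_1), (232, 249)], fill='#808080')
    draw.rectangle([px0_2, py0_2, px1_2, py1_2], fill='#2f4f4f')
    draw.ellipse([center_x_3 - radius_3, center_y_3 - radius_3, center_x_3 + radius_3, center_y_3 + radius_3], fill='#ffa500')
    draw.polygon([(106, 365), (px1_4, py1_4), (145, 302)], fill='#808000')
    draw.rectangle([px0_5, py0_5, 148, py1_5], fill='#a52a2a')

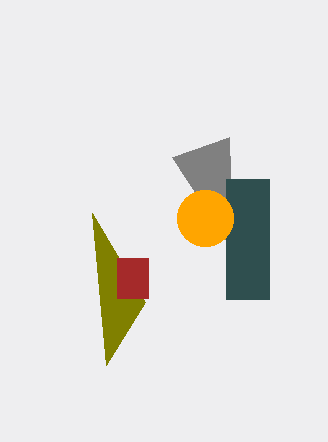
px1_1 = 172
py1_1 = 157
px0_2 = 226
py0_2 = 179
px1_2 = 269
py1_2 = 299
center_x_3 = 205
center_y_3 = 218
radius_3 = 28
px1_4 = 92
py1_4 = 213
px0_5 = 117
py0_5 = 258
py1_5 = 298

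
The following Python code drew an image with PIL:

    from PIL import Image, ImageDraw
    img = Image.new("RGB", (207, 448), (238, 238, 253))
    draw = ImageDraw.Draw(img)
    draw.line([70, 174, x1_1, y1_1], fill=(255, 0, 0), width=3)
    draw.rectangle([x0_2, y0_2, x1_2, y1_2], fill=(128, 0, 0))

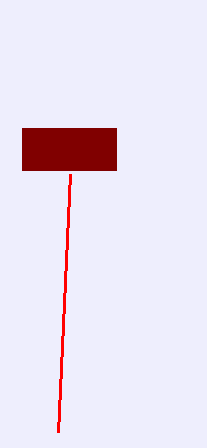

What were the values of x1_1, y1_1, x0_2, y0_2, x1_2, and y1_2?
x1_1 = 58; y1_1 = 432; x0_2 = 22; y0_2 = 128; x1_2 = 116; y1_2 = 170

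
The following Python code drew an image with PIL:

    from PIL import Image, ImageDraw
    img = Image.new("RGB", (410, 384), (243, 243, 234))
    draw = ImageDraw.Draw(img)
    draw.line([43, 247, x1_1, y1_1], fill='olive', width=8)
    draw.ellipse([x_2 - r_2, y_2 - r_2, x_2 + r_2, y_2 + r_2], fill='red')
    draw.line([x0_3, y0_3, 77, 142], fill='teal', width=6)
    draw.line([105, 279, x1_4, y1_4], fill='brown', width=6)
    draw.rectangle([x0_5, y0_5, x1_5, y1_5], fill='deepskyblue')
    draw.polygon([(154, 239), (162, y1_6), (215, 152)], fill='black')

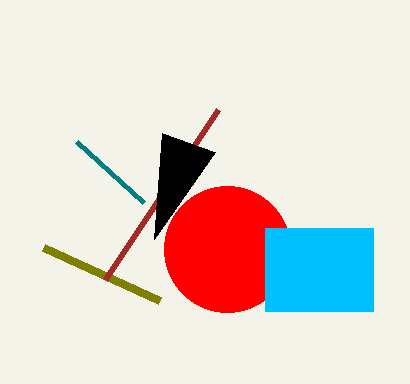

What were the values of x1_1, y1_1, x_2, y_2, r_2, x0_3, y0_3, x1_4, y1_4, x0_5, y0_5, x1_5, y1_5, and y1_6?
x1_1 = 159; y1_1 = 300; x_2 = 227; y_2 = 249; r_2 = 63; x0_3 = 144; y0_3 = 203; x1_4 = 218; y1_4 = 109; x0_5 = 265; y0_5 = 228; x1_5 = 373; y1_5 = 311; y1_6 = 133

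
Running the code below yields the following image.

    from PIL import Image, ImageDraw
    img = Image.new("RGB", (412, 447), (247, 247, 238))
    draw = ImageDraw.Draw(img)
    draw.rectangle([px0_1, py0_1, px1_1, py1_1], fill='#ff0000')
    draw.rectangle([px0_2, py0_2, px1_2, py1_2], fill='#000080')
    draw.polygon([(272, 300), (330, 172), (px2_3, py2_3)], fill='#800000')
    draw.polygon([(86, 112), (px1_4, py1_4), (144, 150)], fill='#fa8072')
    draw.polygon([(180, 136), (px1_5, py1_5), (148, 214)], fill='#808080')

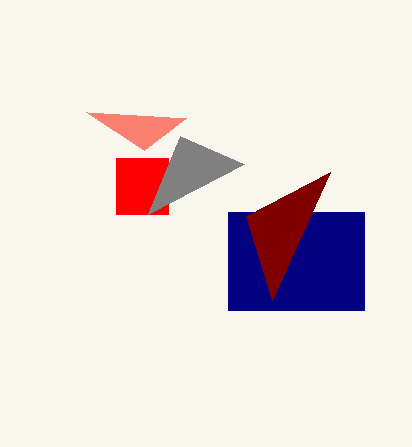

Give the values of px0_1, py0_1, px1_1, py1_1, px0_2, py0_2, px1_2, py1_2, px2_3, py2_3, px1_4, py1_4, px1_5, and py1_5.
px0_1 = 116, py0_1 = 158, px1_1 = 168, py1_1 = 214, px0_2 = 228, py0_2 = 212, px1_2 = 364, py1_2 = 310, px2_3 = 246, py2_3 = 216, px1_4 = 186, py1_4 = 118, px1_5 = 244, py1_5 = 164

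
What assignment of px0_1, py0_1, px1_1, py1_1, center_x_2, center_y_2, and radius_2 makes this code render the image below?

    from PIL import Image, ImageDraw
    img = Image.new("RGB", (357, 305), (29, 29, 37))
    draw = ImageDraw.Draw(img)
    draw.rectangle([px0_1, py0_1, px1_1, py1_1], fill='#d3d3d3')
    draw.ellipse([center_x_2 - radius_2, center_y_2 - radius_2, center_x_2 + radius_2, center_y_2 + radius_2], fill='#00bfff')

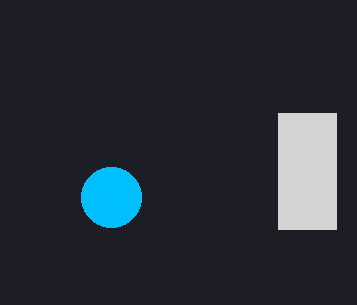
px0_1 = 278
py0_1 = 113
px1_1 = 336
py1_1 = 229
center_x_2 = 111
center_y_2 = 197
radius_2 = 30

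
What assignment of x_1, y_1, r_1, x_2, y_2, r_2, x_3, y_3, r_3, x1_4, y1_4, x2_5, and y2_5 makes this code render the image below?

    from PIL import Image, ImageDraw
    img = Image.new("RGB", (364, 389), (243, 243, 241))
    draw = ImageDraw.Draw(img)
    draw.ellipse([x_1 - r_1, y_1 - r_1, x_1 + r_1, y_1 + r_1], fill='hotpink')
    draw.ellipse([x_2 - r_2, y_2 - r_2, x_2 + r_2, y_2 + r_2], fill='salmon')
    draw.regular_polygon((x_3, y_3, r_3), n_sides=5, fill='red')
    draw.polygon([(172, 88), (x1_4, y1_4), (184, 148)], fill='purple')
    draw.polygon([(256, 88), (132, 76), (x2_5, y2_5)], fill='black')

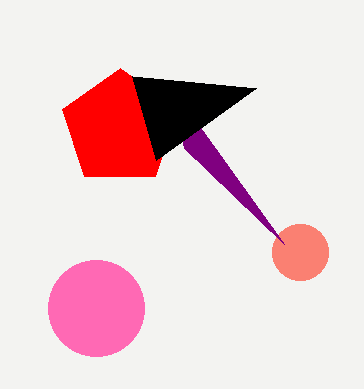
x_1 = 96, y_1 = 308, r_1 = 48, x_2 = 300, y_2 = 252, r_2 = 28, x_3 = 120, y_3 = 128, r_3 = 60, x1_4 = 284, y1_4 = 244, x2_5 = 156, y2_5 = 160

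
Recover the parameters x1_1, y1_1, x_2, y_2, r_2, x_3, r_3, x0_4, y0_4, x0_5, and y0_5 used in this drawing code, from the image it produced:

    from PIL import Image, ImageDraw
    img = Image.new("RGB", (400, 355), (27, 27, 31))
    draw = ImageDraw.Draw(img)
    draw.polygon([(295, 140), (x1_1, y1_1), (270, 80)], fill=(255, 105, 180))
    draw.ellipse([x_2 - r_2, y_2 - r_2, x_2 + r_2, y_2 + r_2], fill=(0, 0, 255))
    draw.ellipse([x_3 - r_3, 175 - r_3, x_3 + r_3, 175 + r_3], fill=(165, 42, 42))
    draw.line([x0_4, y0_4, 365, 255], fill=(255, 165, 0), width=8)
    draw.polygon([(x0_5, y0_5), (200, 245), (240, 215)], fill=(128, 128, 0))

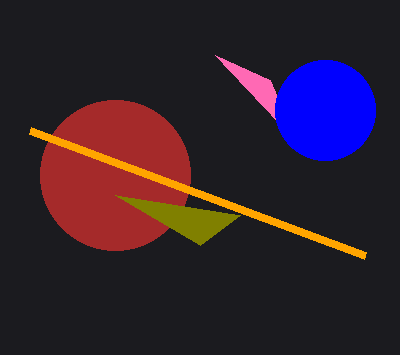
x1_1 = 215, y1_1 = 55, x_2 = 325, y_2 = 110, r_2 = 50, x_3 = 115, r_3 = 75, x0_4 = 30, y0_4 = 130, x0_5 = 115, y0_5 = 195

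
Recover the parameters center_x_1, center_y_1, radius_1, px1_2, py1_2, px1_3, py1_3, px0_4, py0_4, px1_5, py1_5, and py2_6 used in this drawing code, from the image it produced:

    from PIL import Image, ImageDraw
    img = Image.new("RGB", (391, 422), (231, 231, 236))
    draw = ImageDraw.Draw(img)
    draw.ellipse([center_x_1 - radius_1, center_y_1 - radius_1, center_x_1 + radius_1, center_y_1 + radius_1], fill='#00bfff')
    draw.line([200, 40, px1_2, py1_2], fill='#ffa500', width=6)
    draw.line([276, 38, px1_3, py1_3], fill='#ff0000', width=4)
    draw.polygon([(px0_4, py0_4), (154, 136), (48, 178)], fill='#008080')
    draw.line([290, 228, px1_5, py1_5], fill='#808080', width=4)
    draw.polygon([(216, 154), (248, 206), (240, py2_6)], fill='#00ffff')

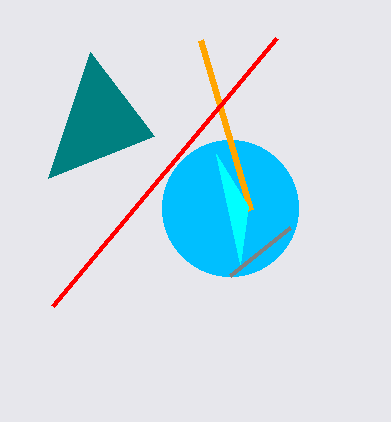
center_x_1 = 230, center_y_1 = 208, radius_1 = 68, px1_2 = 250, py1_2 = 210, px1_3 = 52, py1_3 = 306, px0_4 = 90, py0_4 = 52, px1_5 = 230, py1_5 = 276, py2_6 = 264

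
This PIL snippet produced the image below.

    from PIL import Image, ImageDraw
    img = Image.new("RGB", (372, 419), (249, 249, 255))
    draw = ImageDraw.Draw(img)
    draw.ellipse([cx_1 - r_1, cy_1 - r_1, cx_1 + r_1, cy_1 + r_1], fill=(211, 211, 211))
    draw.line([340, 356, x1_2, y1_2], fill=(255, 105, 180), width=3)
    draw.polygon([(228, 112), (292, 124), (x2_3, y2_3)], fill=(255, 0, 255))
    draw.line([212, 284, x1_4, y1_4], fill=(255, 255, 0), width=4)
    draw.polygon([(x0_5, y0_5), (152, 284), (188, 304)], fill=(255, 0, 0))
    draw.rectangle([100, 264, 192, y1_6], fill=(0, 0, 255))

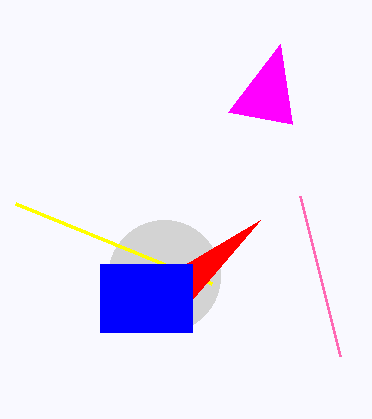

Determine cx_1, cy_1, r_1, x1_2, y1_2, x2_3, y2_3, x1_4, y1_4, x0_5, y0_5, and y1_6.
cx_1 = 164
cy_1 = 276
r_1 = 56
x1_2 = 300
y1_2 = 196
x2_3 = 280
y2_3 = 44
x1_4 = 16
y1_4 = 204
x0_5 = 260
y0_5 = 220
y1_6 = 332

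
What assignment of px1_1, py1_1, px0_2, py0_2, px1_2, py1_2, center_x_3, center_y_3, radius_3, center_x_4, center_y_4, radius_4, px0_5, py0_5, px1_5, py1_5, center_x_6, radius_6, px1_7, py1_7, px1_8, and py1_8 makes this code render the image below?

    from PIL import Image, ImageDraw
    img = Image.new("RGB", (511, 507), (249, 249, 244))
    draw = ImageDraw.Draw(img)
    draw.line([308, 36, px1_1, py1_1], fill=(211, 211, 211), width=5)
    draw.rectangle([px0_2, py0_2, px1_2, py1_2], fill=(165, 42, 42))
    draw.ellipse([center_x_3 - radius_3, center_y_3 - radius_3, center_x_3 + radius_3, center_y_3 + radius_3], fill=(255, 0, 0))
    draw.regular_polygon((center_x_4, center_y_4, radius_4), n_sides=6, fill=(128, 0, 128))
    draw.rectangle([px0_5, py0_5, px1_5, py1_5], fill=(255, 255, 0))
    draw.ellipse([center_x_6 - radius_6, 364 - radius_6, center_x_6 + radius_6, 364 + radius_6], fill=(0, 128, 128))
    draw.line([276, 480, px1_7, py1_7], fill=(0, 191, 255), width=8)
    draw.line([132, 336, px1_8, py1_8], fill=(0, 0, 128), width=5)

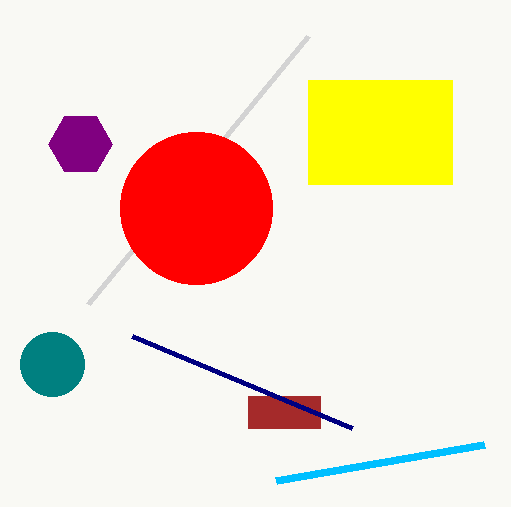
px1_1 = 88, py1_1 = 304, px0_2 = 248, py0_2 = 396, px1_2 = 320, py1_2 = 428, center_x_3 = 196, center_y_3 = 208, radius_3 = 76, center_x_4 = 80, center_y_4 = 144, radius_4 = 32, px0_5 = 308, py0_5 = 80, px1_5 = 452, py1_5 = 184, center_x_6 = 52, radius_6 = 32, px1_7 = 484, py1_7 = 444, px1_8 = 352, py1_8 = 428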